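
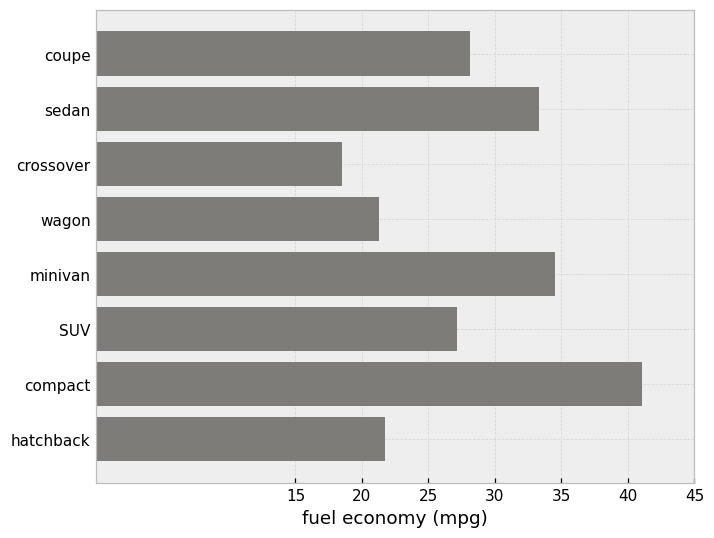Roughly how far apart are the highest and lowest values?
Max compact ≈ 40, min crossover ≈ 20; range ≈ 20.

≈ 20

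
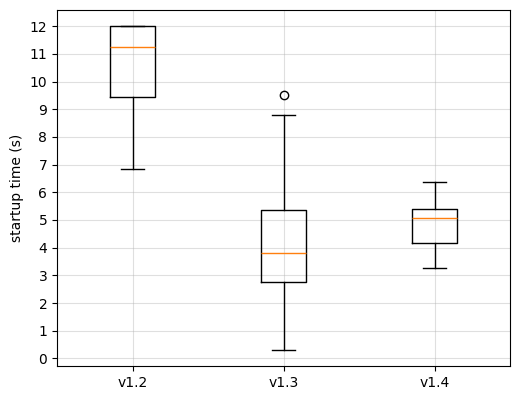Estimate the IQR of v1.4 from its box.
Q3 ≈ 5, Q1 ≈ 4; IQR ≈ 1.

≈ 1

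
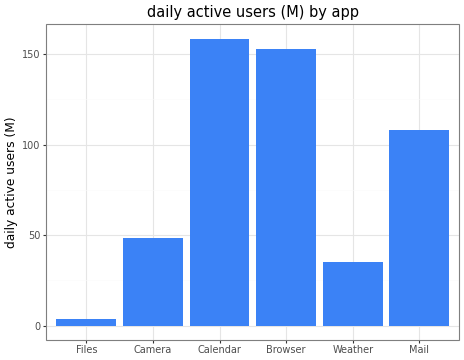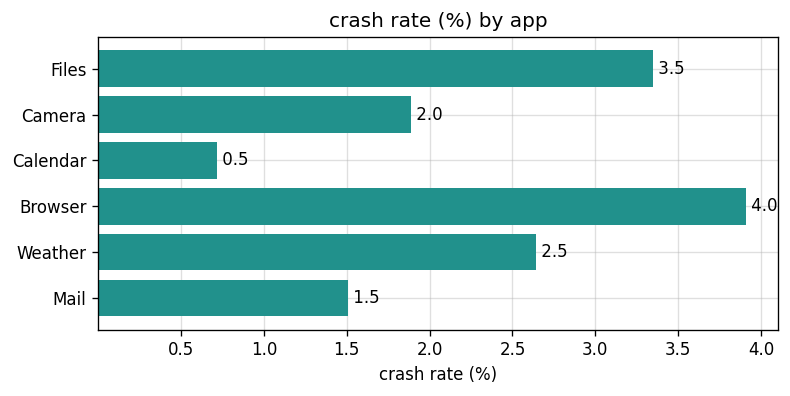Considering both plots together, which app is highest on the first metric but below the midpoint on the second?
Calendar

Chart 2 median crash rate (%) ≈ 2.5; below-median apps: Camera, Calendar, Mail. Among those, Calendar has the highest daily active users (M) (≈ 160).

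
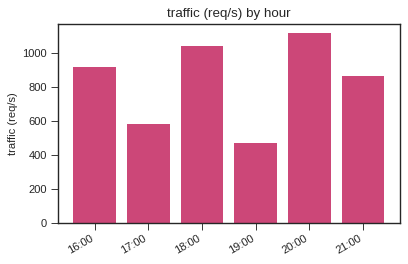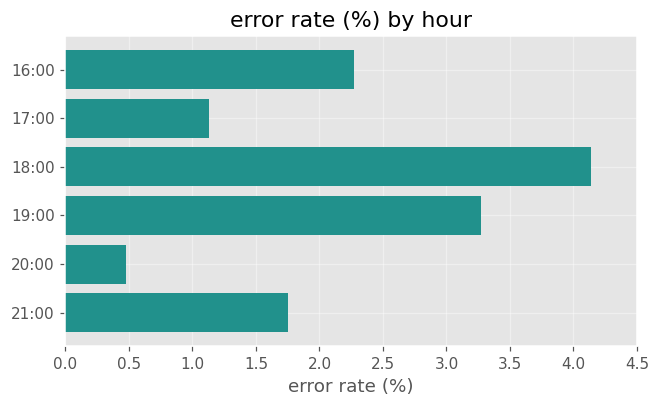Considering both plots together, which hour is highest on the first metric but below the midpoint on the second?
Chart 2 median error rate (%) ≈ 2; below-median hours: 17:00, 20:00, 21:00. Among those, 20:00 has the highest traffic (req/s) (≈ 1200).

20:00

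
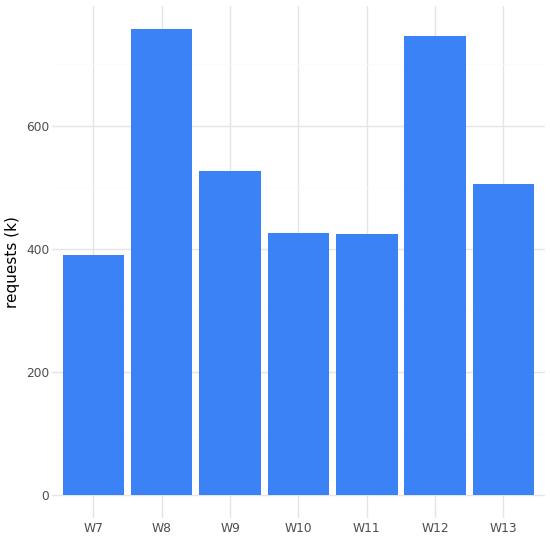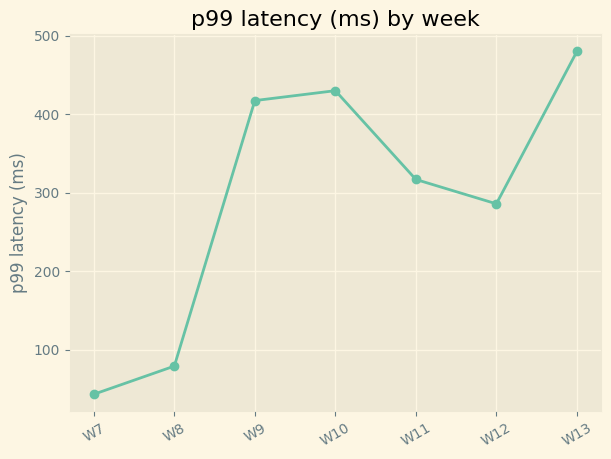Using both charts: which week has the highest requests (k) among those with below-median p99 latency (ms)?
W8

Chart 2 median p99 latency (ms) ≈ 300; below-median weeks: W7, W8, W12. Among those, W8 has the highest requests (k) (≈ 800).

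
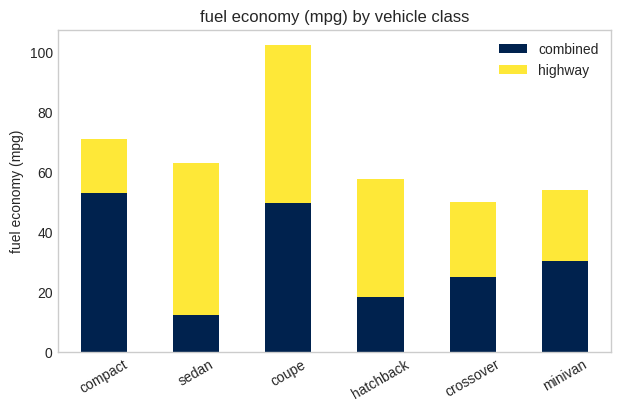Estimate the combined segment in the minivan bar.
combined top ≈ 30, bottom ≈ 0; segment ≈ 30.

≈ 30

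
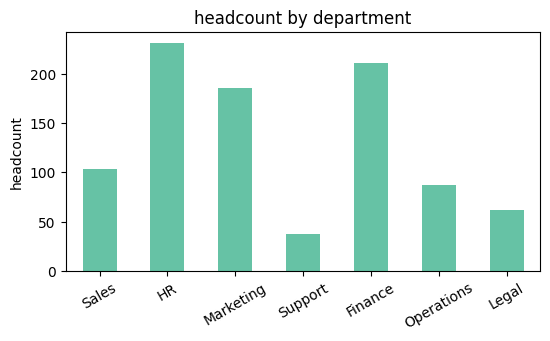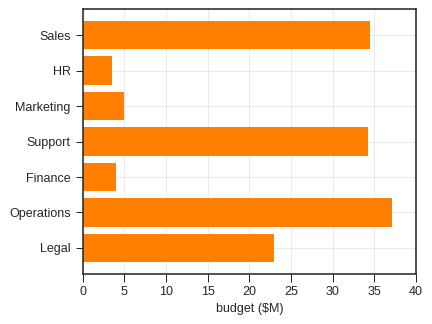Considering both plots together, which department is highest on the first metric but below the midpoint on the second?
HR

Chart 2 median budget ($M) ≈ 25; below-median departments: HR, Marketing, Finance. Among those, HR has the highest headcount (≈ 225).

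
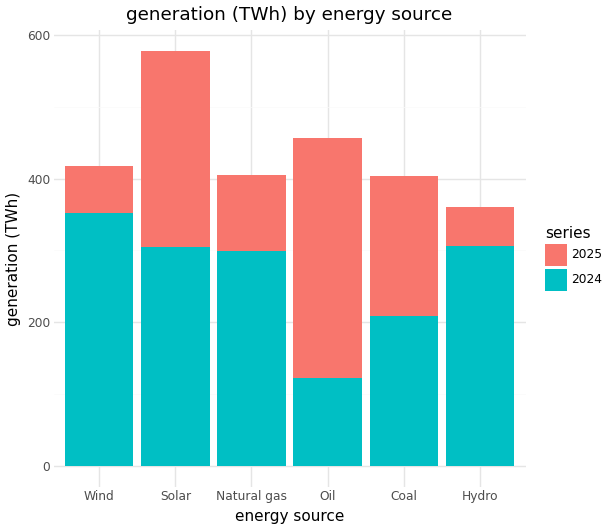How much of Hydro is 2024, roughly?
≈ 300

2024 top ≈ 300, bottom ≈ 0; segment ≈ 300.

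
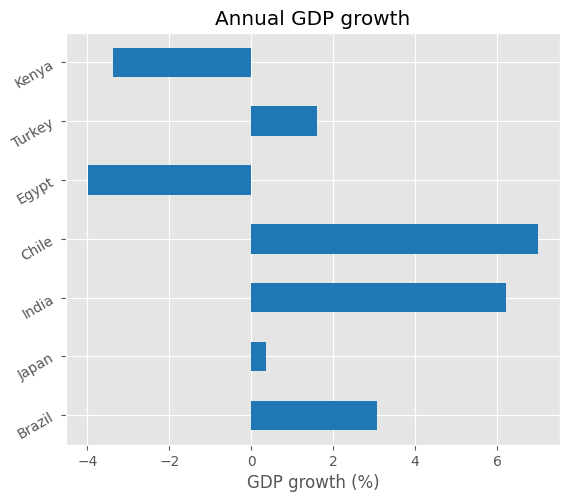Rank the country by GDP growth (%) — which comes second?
India

Top 3: Chile ≈ 7, India ≈ 6, Brazil ≈ 3.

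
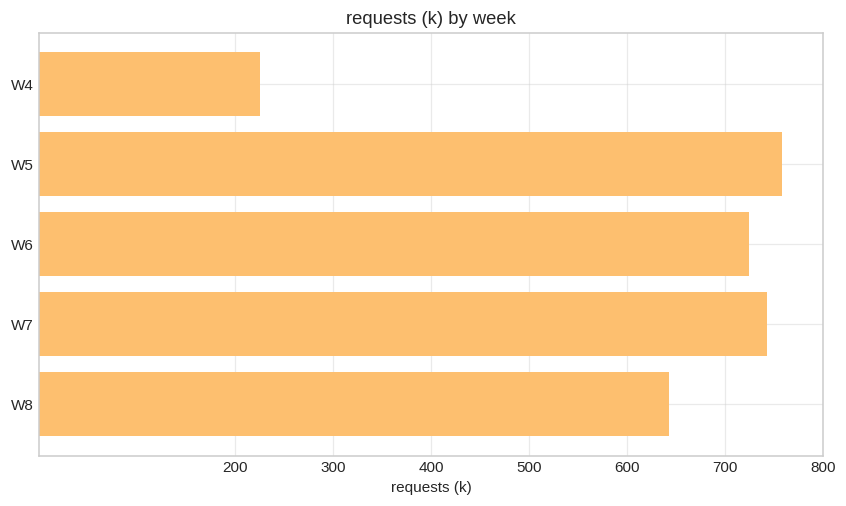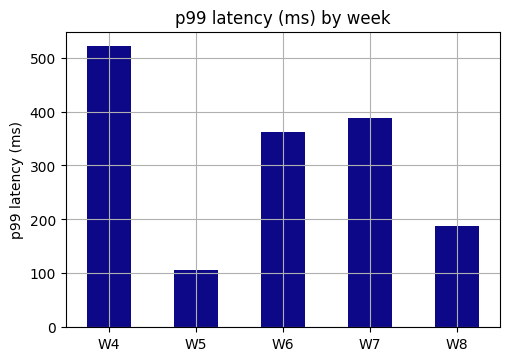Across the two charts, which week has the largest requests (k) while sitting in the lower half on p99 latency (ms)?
Chart 2 median p99 latency (ms) ≈ 350; below-median weeks: W5, W8. Among those, W5 has the highest requests (k) (≈ 800).

W5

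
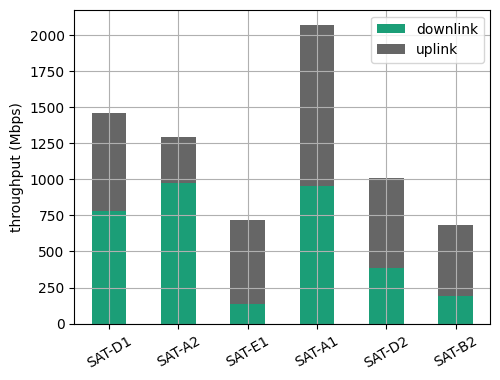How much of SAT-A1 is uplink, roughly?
uplink top ≈ 2000, bottom ≈ 1000; segment ≈ 1000.

≈ 1000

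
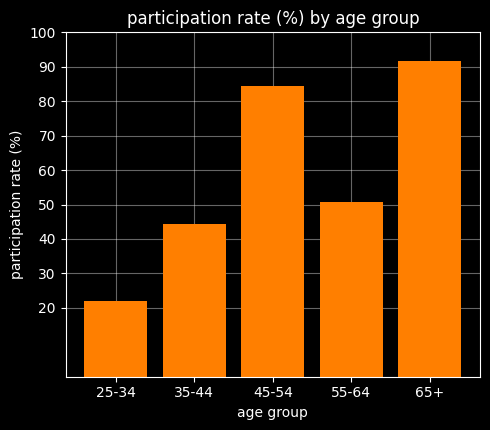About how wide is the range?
Max 65+ ≈ 90, min 25-34 ≈ 20; range ≈ 70.

≈ 70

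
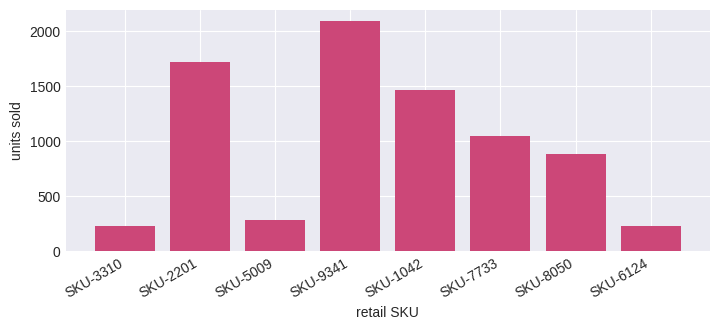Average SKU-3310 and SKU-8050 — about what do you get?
(200 + 800) / 2 ≈ 500.

≈ 500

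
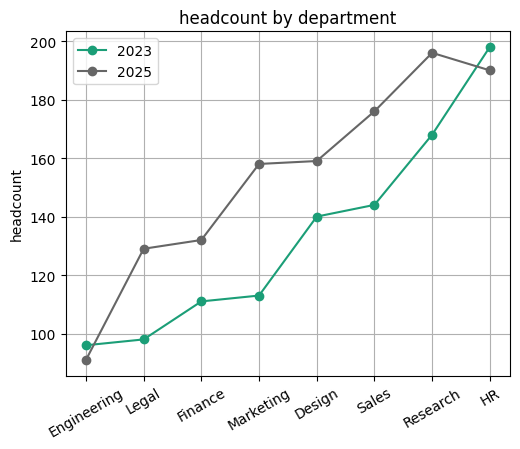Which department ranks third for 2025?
Sales

Top 4 for 2025: Research ≈ 200, HR ≈ 190, Sales ≈ 180, Design ≈ 160.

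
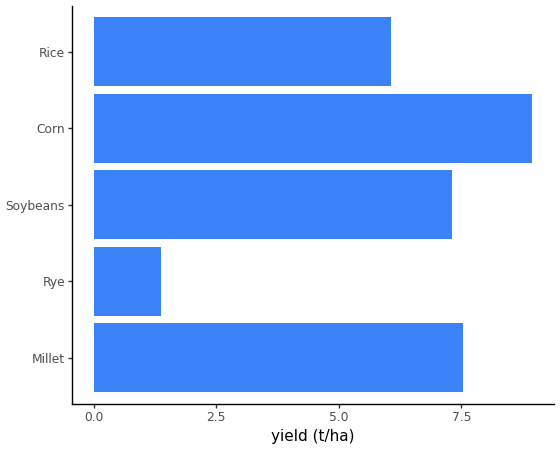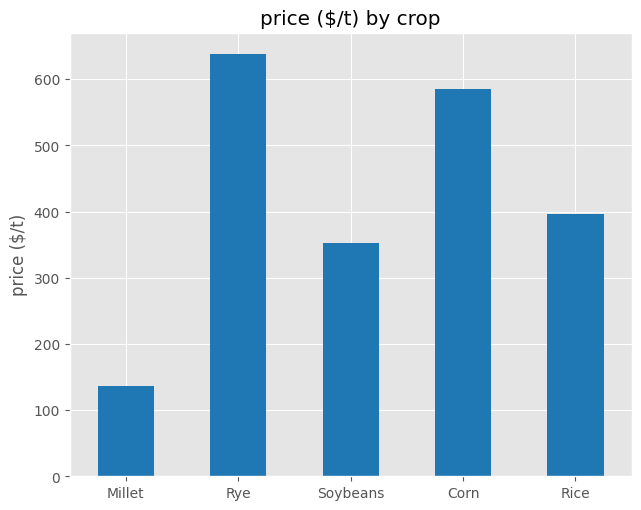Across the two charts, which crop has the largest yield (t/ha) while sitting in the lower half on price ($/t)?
Chart 2 median price ($/t) ≈ 400; below-median crops: Millet, Soybeans. Among those, Millet has the highest yield (t/ha) (≈ 8).

Millet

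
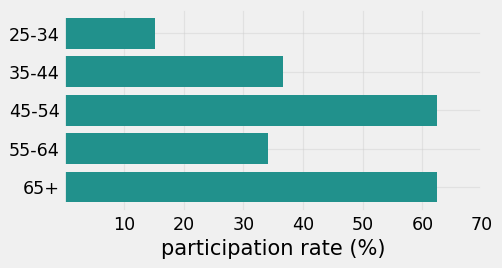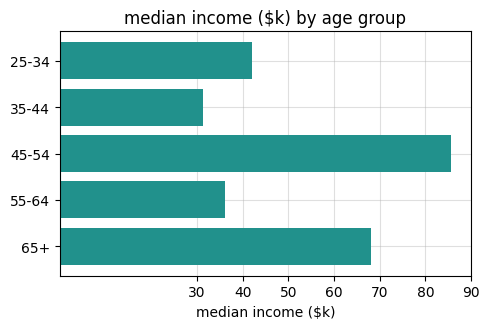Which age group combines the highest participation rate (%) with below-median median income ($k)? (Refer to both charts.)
Chart 2 median median income ($k) ≈ 40; below-median age groups: 35-44, 55-64. Among those, 35-44 has the highest participation rate (%) (≈ 40).

35-44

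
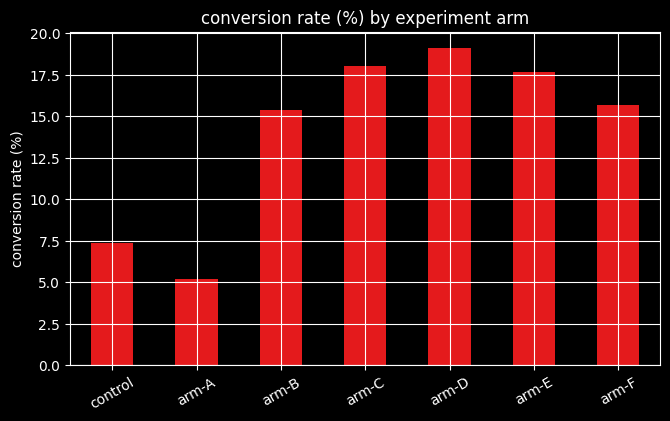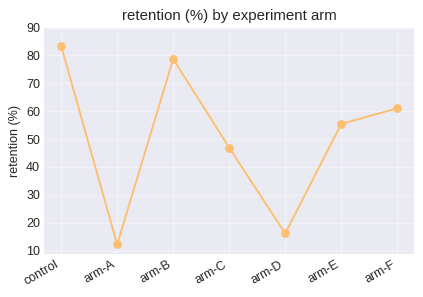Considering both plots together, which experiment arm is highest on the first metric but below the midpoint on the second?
Chart 2 median retention (%) ≈ 60; below-median experiment arms: arm-A, arm-C, arm-D. Among those, arm-D has the highest conversion rate (%) (≈ 20).

arm-D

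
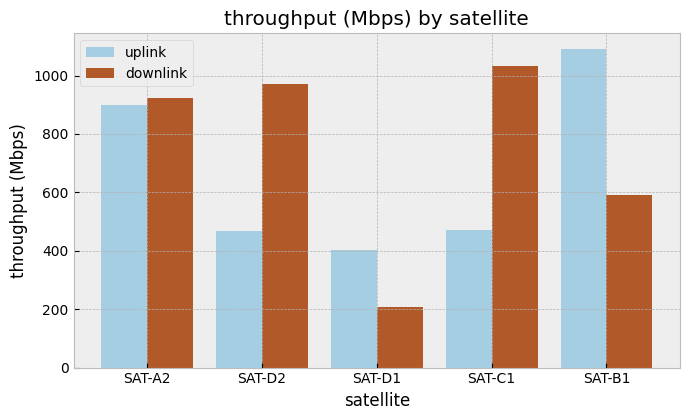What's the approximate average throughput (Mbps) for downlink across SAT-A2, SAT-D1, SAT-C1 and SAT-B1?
≈ 675

(900 + 200 + 1000 + 600) / 4 ≈ 675.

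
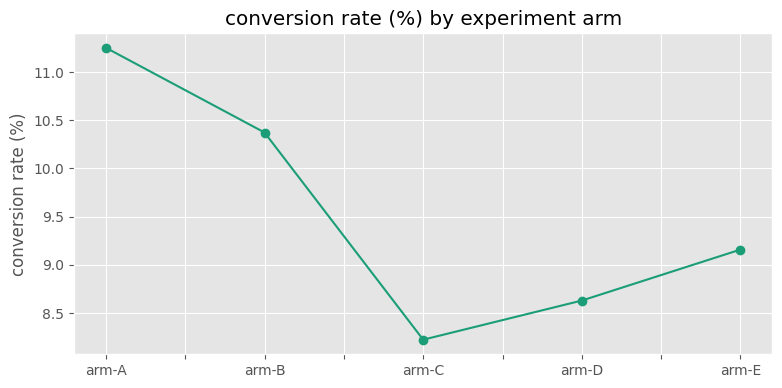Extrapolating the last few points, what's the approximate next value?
Last three: 8.0, 8.5, 9.0 → slope ≈ 0.5/step → next ≈ 9.5.

≈ 9.5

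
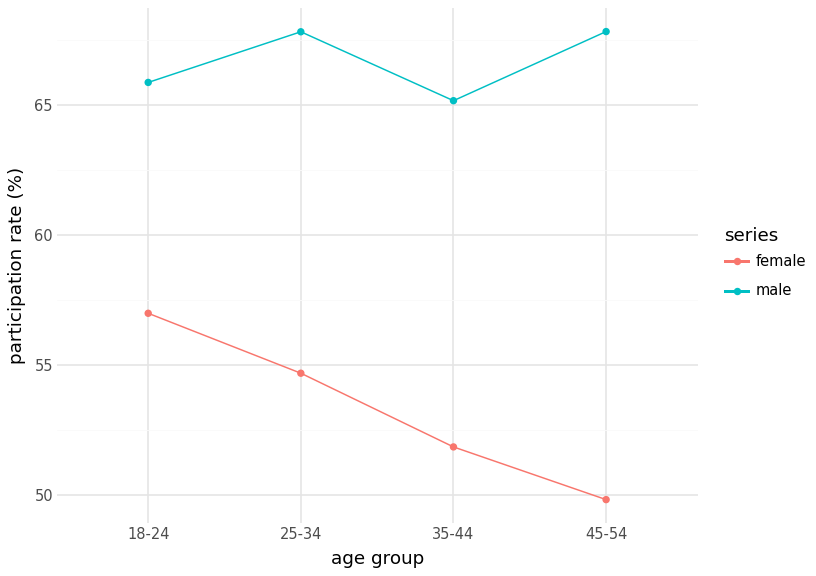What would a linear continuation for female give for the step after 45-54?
≈ 48

Last three: 54, 52, 50 → slope ≈ -2/step → next ≈ 48.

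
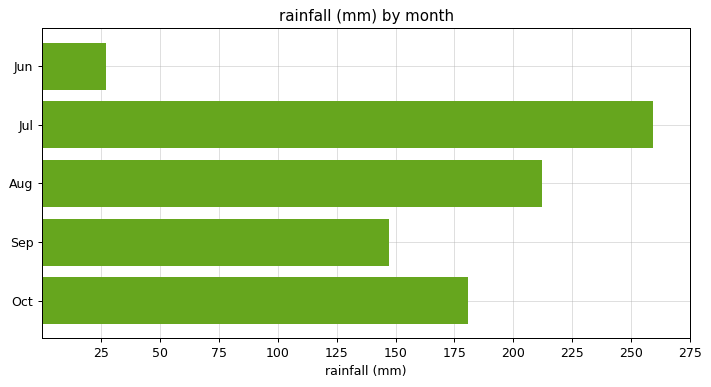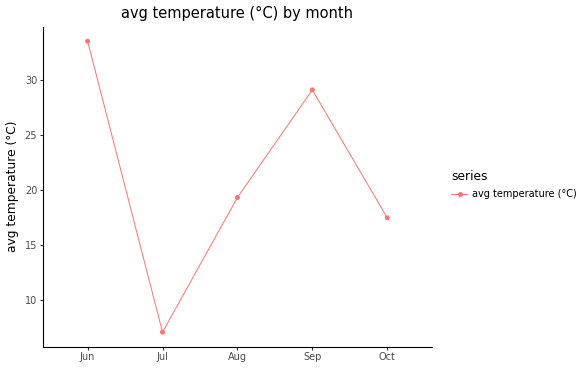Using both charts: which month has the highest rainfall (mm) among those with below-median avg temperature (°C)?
Jul

Chart 2 median avg temperature (°C) ≈ 20; below-median months: Jul, Oct. Among those, Jul has the highest rainfall (mm) (≈ 250).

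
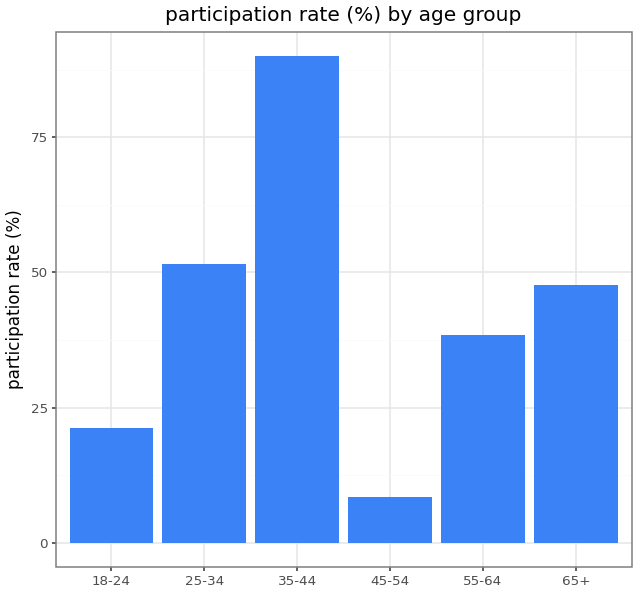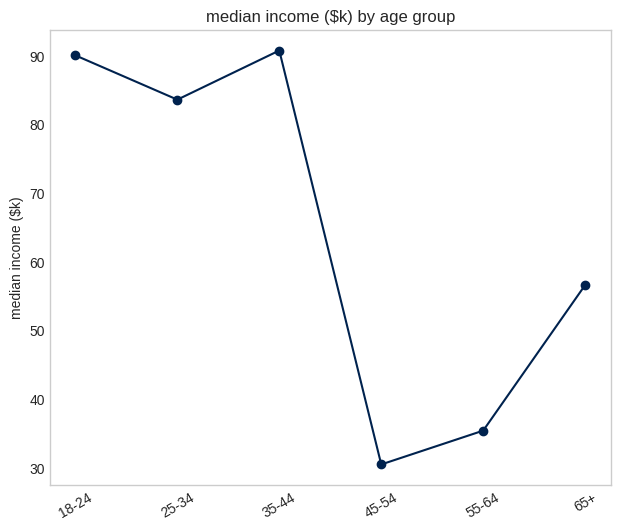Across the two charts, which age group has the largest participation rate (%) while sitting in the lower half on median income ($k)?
65+

Chart 2 median median income ($k) ≈ 70; below-median age groups: 45-54, 55-64, 65+. Among those, 65+ has the highest participation rate (%) (≈ 50).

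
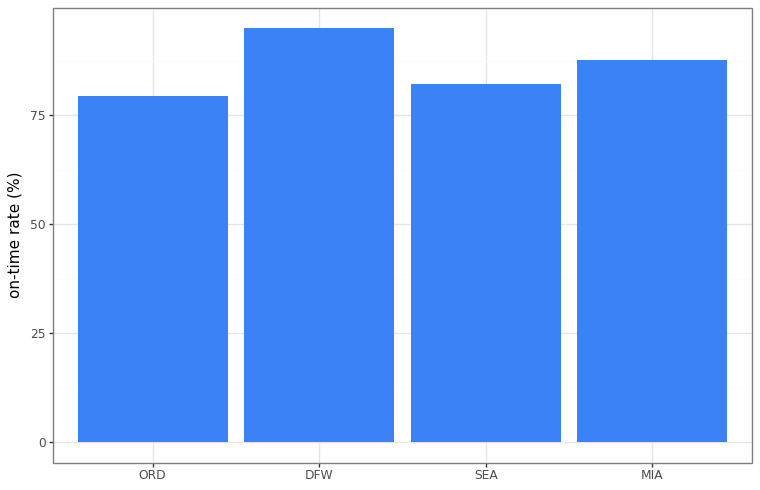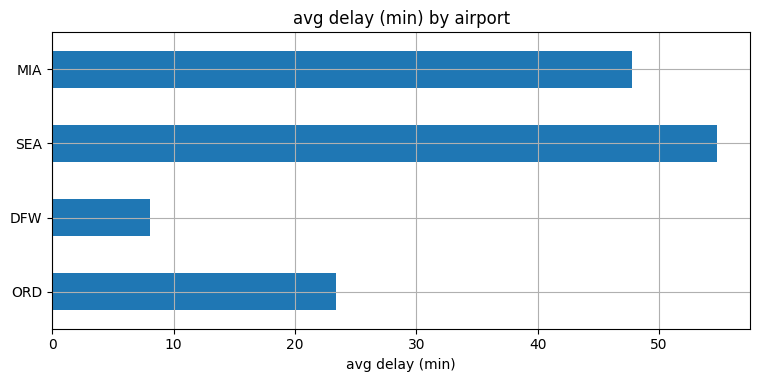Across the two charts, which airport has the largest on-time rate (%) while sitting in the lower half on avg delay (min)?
DFW

Chart 2 median avg delay (min) ≈ 40; below-median airports: ORD, DFW. Among those, DFW has the highest on-time rate (%) (≈ 100).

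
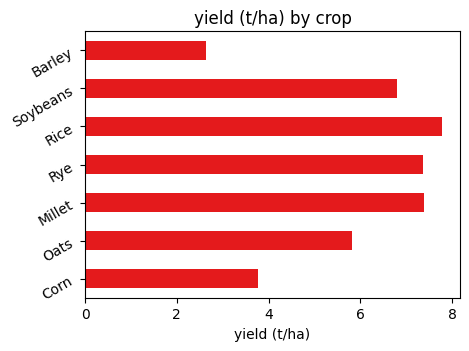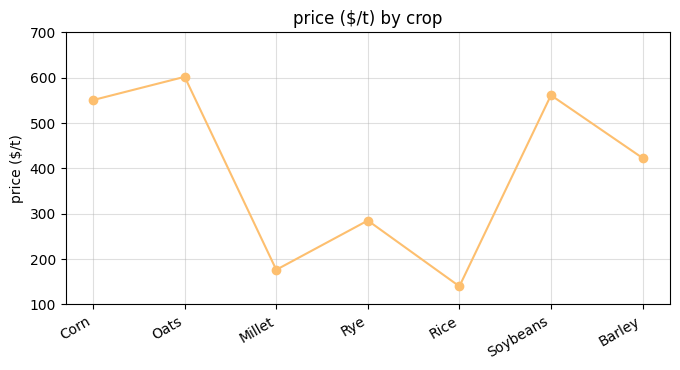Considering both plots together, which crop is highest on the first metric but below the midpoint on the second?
Chart 2 median price ($/t) ≈ 400; below-median crops: Millet, Rye, Rice. Among those, Rice has the highest yield (t/ha) (≈ 8).

Rice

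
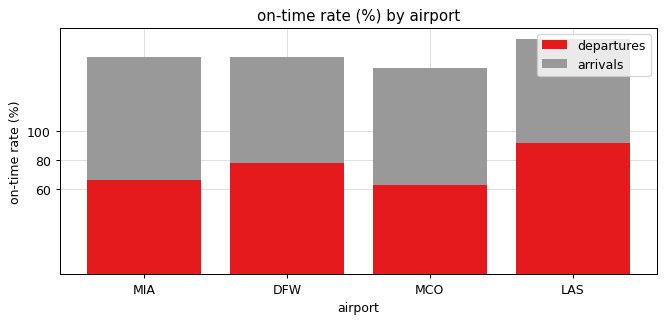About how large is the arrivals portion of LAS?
≈ 60

arrivals top ≈ 160, bottom ≈ 100; segment ≈ 60.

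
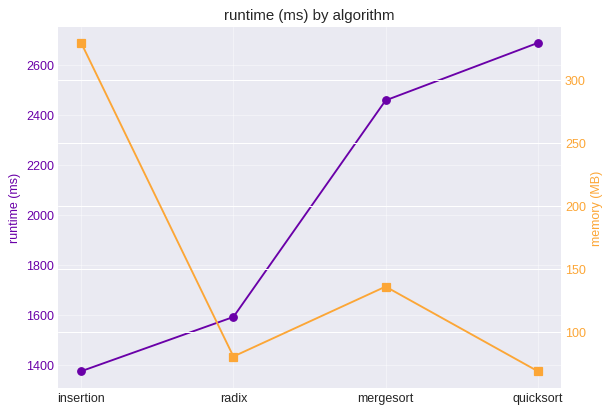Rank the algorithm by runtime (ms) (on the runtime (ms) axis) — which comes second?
mergesort

Top 3 (on the runtime (ms) axis): quicksort ≈ 2600, mergesort ≈ 2400, radix ≈ 1600.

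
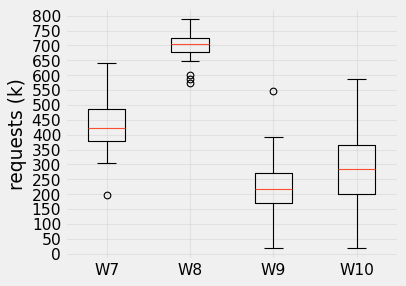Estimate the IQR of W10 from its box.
≈ 150

Q3 ≈ 350, Q1 ≈ 200; IQR ≈ 150.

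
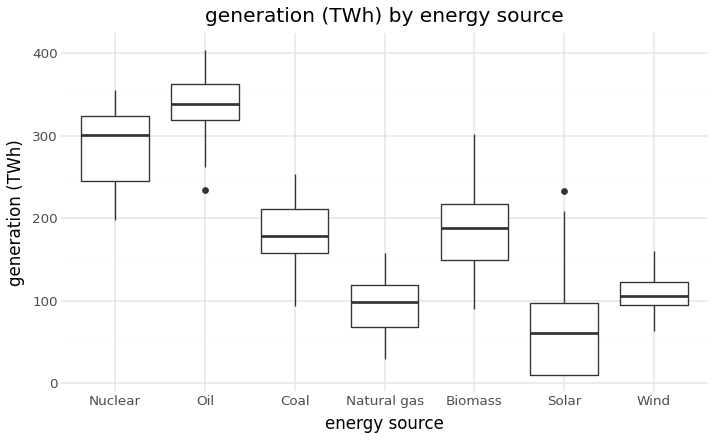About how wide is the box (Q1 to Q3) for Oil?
≈ 50

Q3 ≈ 350, Q1 ≈ 300; IQR ≈ 50.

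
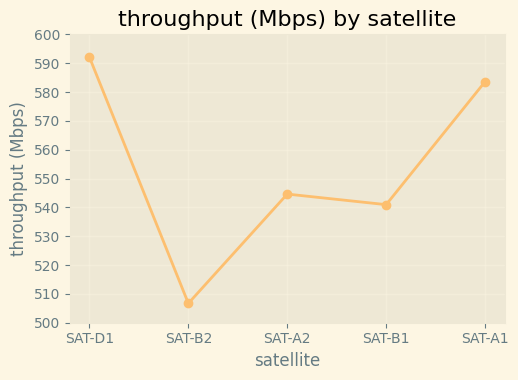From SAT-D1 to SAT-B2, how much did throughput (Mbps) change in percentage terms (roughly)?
≈ -13.6%

SAT-D1 ≈ 590, SAT-B2 ≈ 510; (510 − 590) / 590 ≈ -13.6%.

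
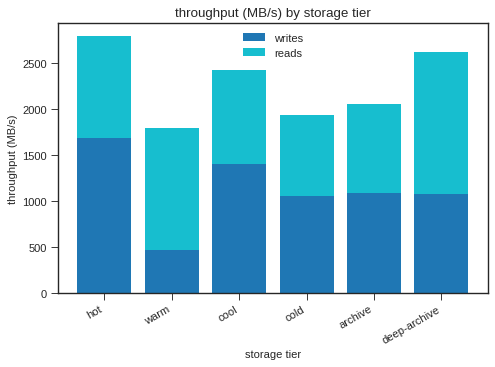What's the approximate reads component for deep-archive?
≈ 1500

reads top ≈ 2500, bottom ≈ 1000; segment ≈ 1500.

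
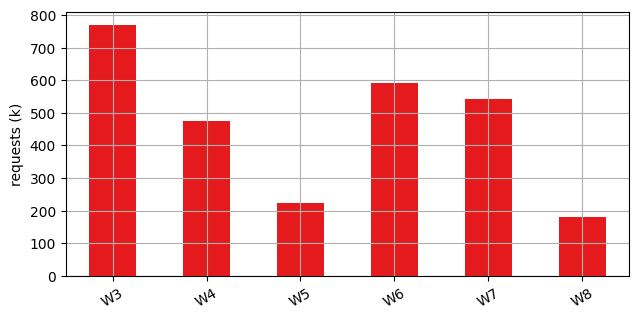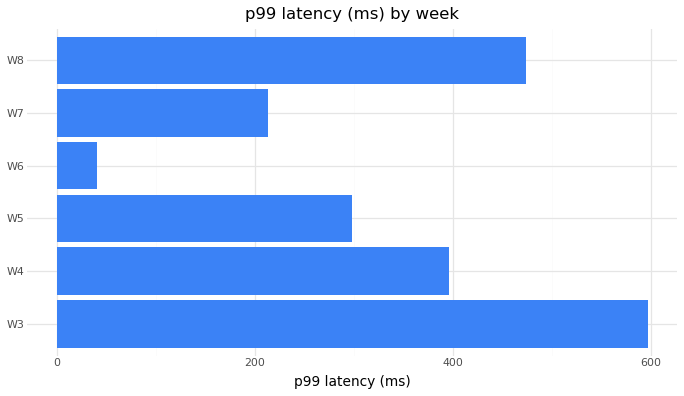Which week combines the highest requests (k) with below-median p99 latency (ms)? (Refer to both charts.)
W6

Chart 2 median p99 latency (ms) ≈ 300; below-median weeks: W5, W6, W7. Among those, W6 has the highest requests (k) (≈ 600).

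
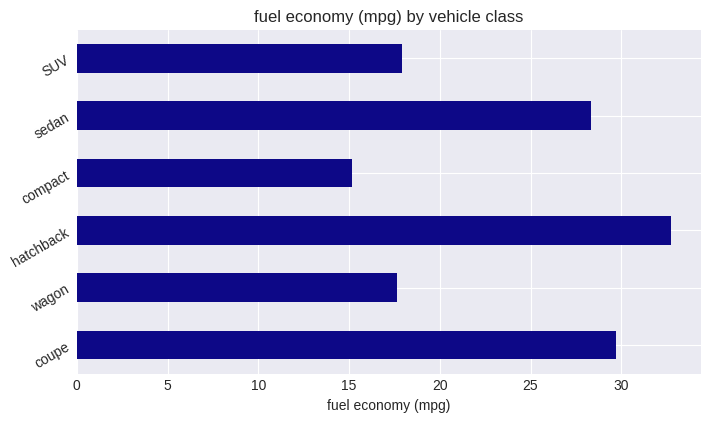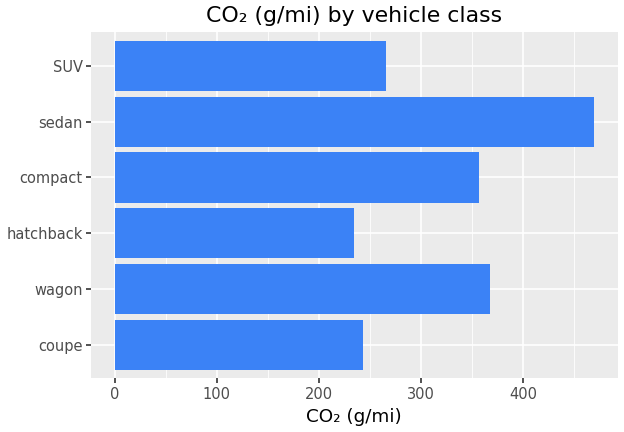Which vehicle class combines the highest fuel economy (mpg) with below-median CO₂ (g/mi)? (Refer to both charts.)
hatchback

Chart 2 median CO₂ (g/mi) ≈ 300; below-median vehicle classes: coupe, hatchback, SUV. Among those, hatchback has the highest fuel economy (mpg) (≈ 35).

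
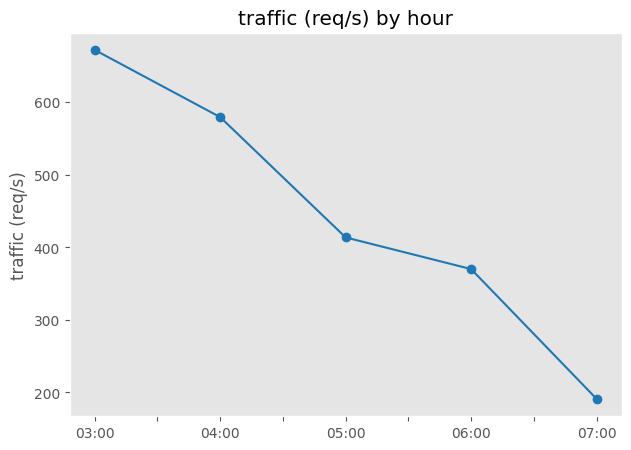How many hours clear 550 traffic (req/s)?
2

Above 550: 03:00, 04:00.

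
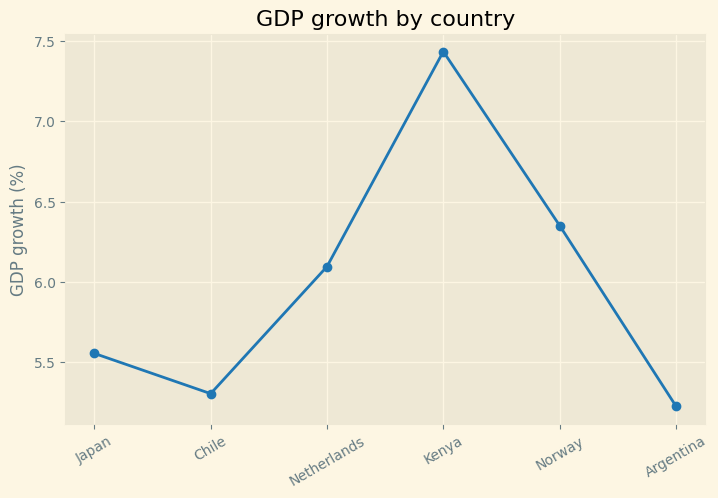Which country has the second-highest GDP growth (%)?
Norway

Top 3: Kenya ≈ 7.4, Norway ≈ 6.4, Netherlands ≈ 6.0.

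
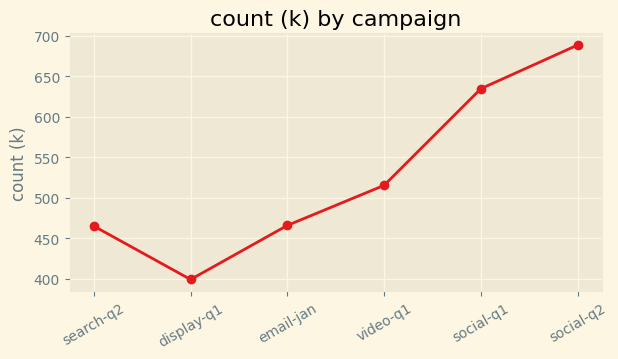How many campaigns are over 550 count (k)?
2

Above 550: social-q1, social-q2.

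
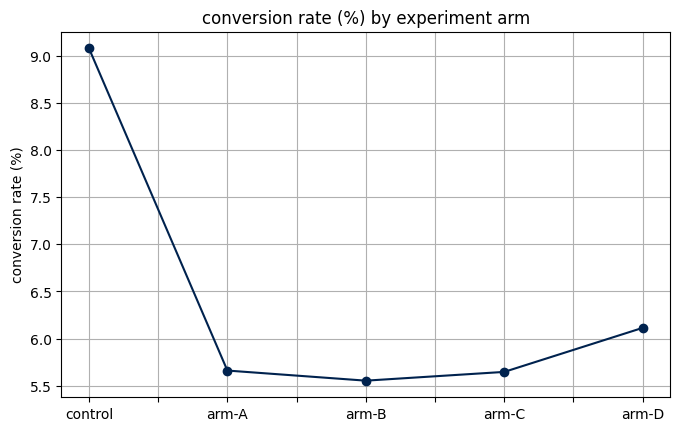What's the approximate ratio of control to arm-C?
control ≈ 9.0, arm-C ≈ 5.5; 9.0/5.5 ≈ 1.64.

≈ 1.64×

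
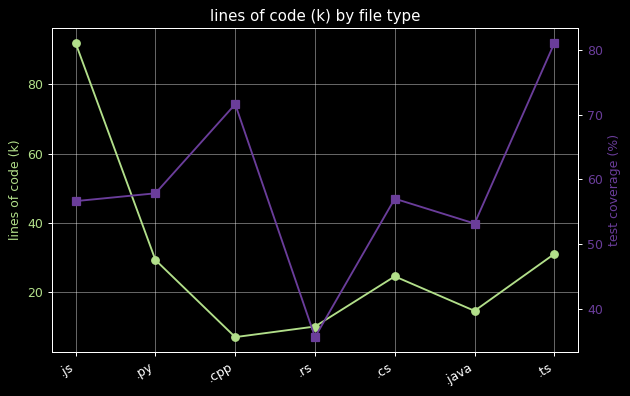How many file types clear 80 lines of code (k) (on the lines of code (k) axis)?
1

Above 80: .js.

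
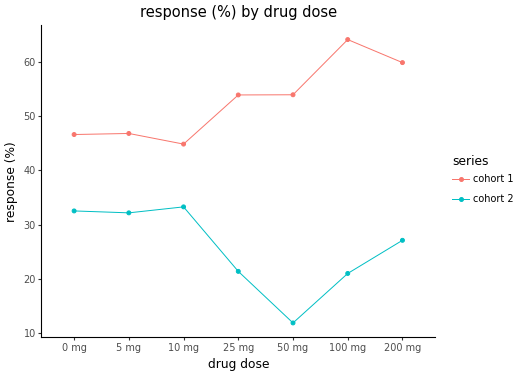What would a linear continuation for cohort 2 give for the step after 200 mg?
≈ 32.5

Last three: 10, 20, 25 → slope ≈ 7.5/step → next ≈ 32.5.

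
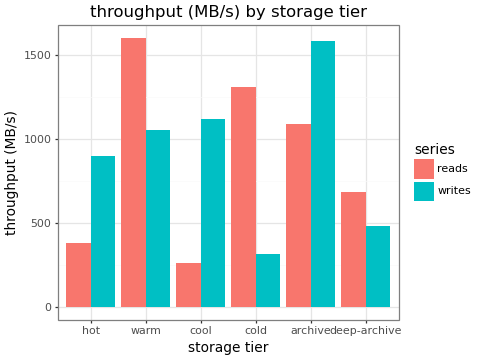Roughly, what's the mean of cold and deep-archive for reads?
≈ 1000

(1400 + 600) / 2 ≈ 1000.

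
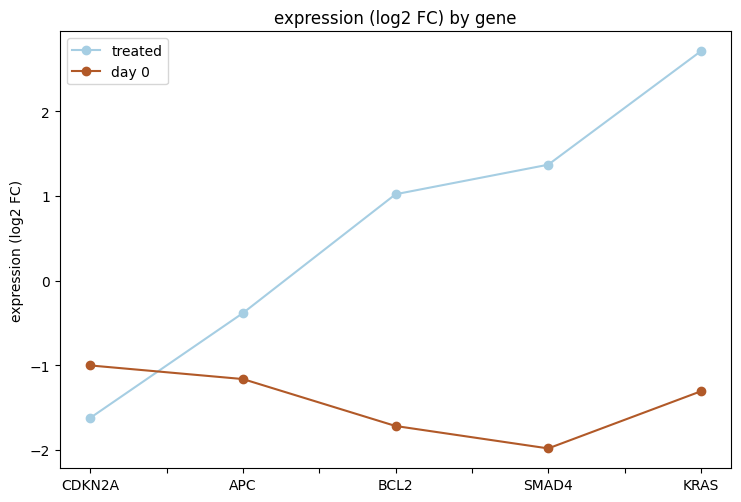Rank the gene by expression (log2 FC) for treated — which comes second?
SMAD4

Top 3 for treated: KRAS ≈ 2.5, SMAD4 ≈ 1.5, BCL2 ≈ 1.0.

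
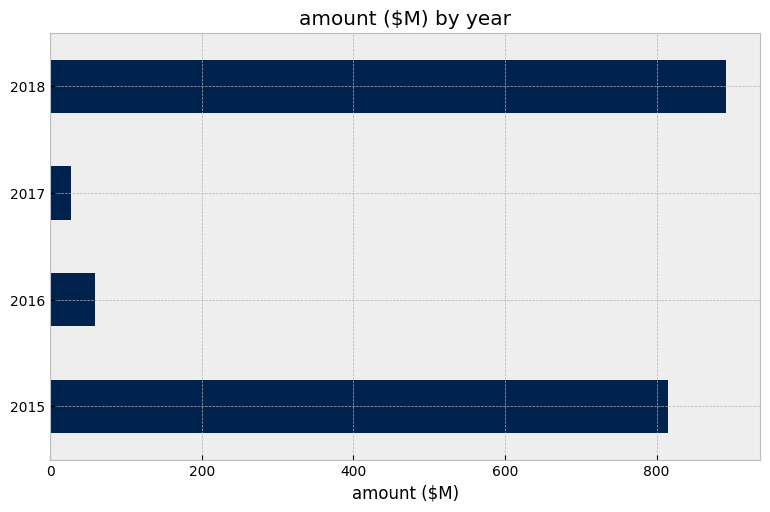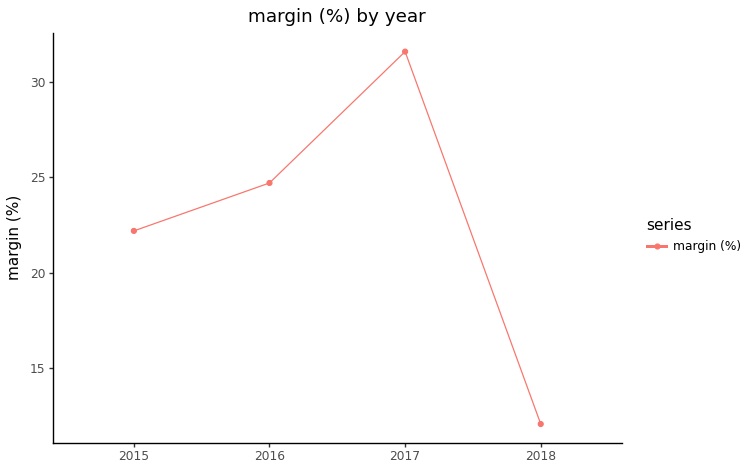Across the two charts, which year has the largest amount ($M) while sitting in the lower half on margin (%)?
2018

Chart 2 median margin (%) ≈ 25; below-median years: 2015, 2018. Among those, 2018 has the highest amount ($M) (≈ 900).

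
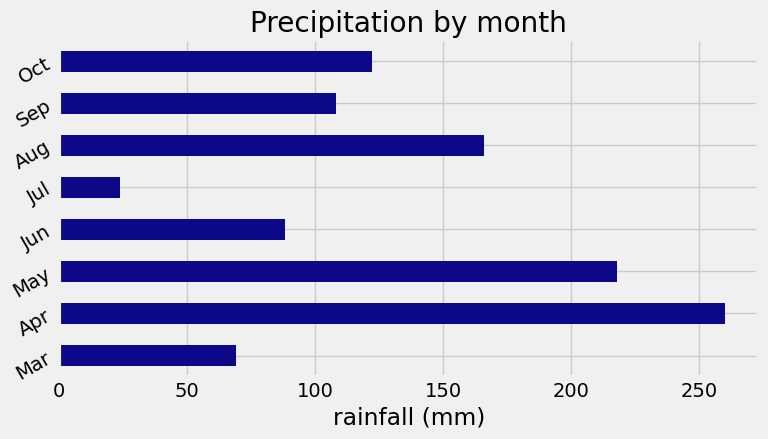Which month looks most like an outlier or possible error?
Apr

Apr ≈ 250; the rest sit between ≈ 25 and ≈ 225.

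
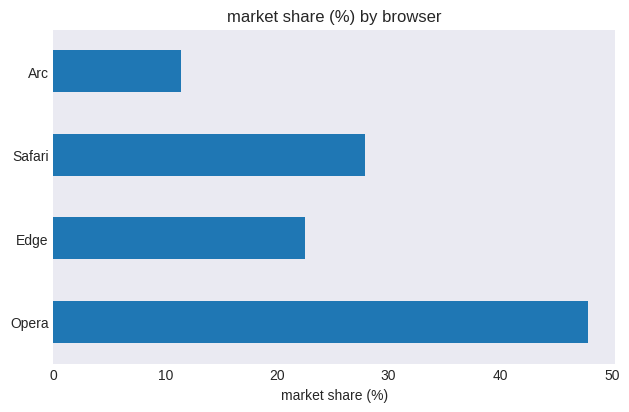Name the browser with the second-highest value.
Top 3: Opera ≈ 50, Safari ≈ 30, Edge ≈ 25.

Safari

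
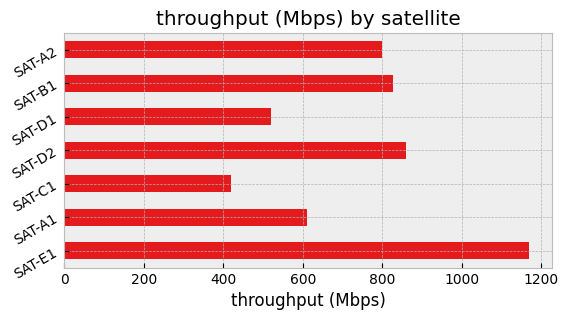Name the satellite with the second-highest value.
Top 3: SAT-E1 ≈ 1200, SAT-D2 ≈ 900, SAT-B1 ≈ 800.

SAT-D2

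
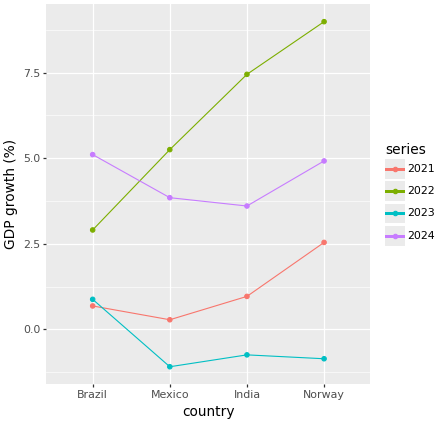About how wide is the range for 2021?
≈ 3

Max Norway ≈ 3, min Mexico ≈ 0; range ≈ 3.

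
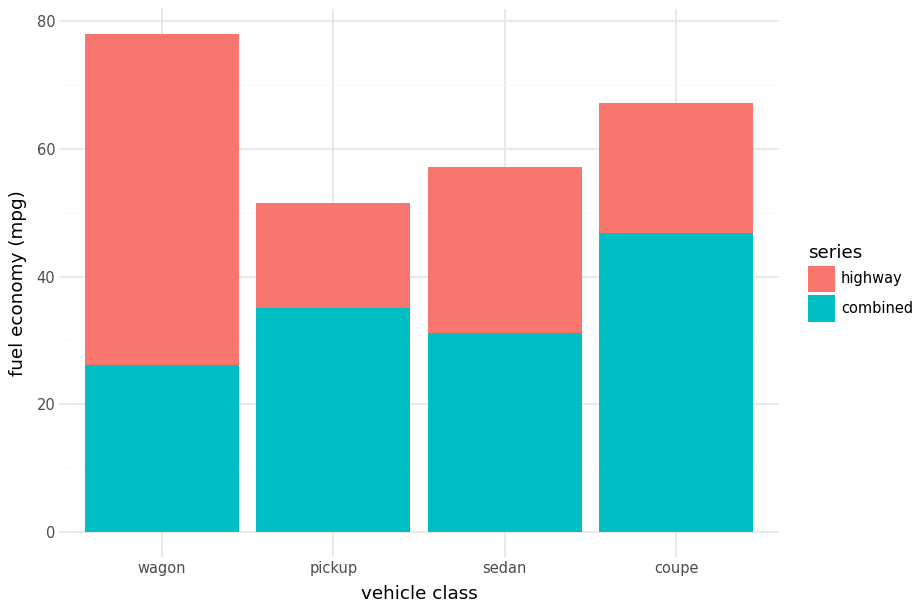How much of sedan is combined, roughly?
combined top ≈ 30, bottom ≈ 0; segment ≈ 30.

≈ 30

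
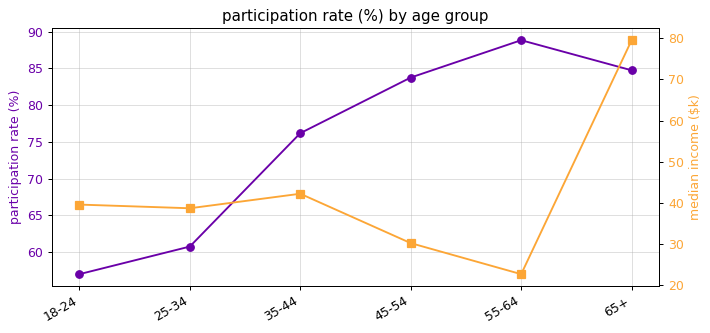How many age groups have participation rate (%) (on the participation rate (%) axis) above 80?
3

Above 80: 45-54, 55-64, 65+.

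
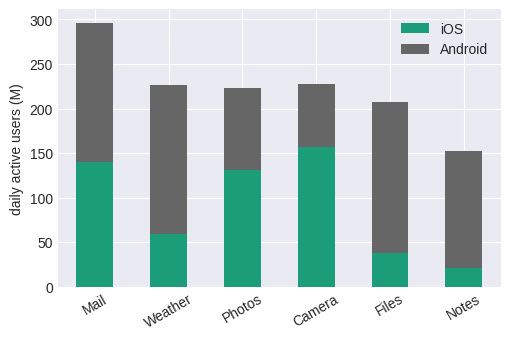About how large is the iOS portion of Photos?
iOS top ≈ 125, bottom ≈ 0; segment ≈ 125.

≈ 125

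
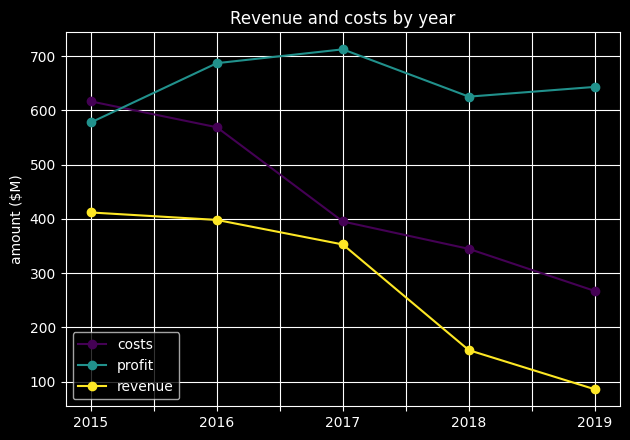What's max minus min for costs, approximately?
≈ 300

Max 2015 ≈ 600, min 2019 ≈ 300; range ≈ 300.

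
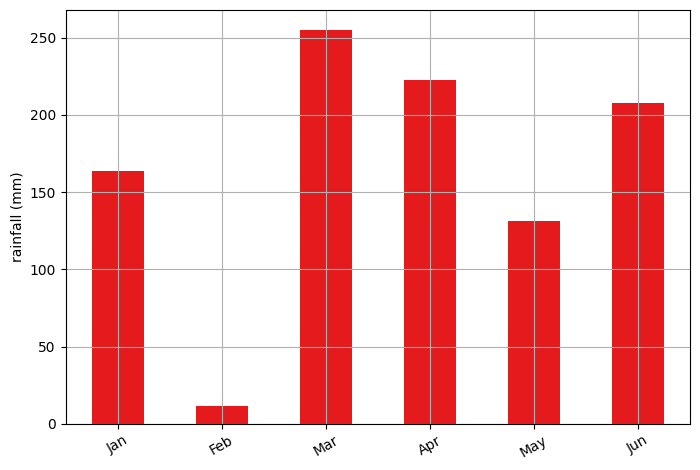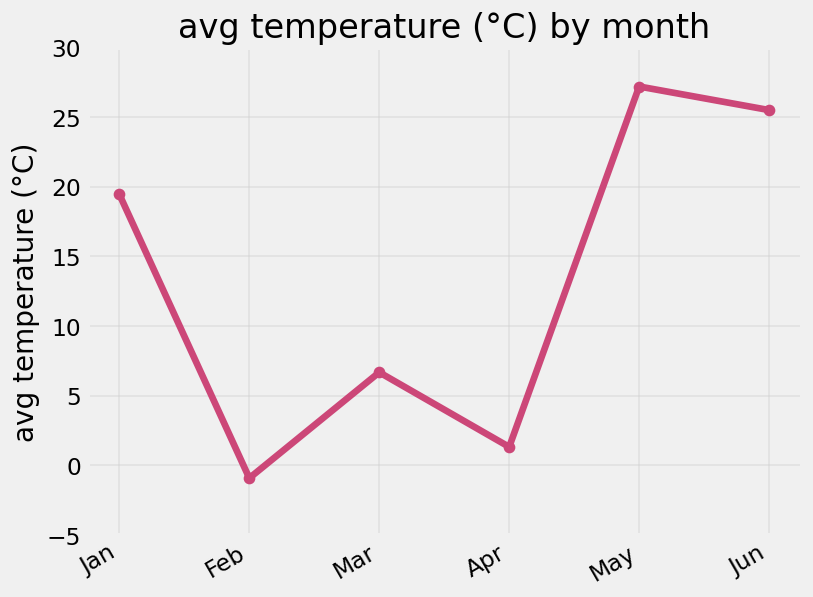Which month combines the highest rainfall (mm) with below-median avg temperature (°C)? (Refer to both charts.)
Mar

Chart 2 median avg temperature (°C) ≈ 15; below-median months: Feb, Mar, Apr. Among those, Mar has the highest rainfall (mm) (≈ 250).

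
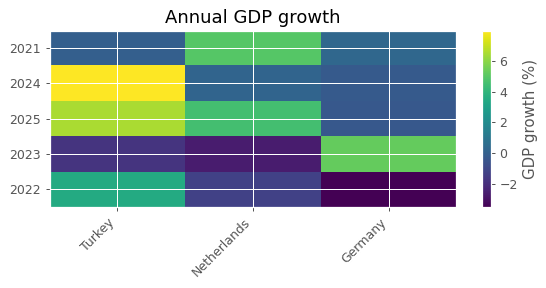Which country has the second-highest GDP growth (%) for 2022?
Top 3 for 2022: Turkey ≈ 4, Netherlands ≈ -1, Germany ≈ -4.

Netherlands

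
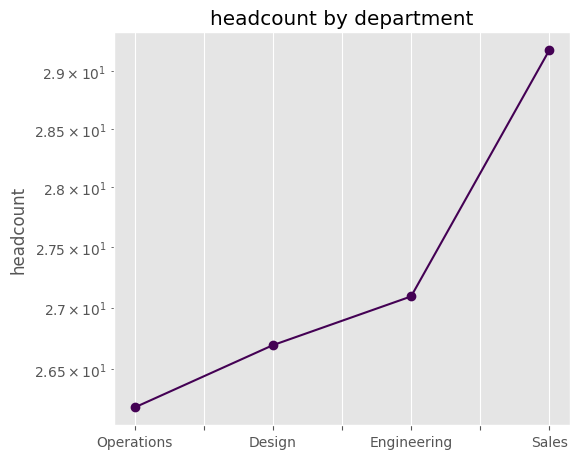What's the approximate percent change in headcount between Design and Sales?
Design ≈ 26.5, Sales ≈ 29.0; (29.0 − 26.5) / 26.5 ≈ +9.4%.

≈ +9.4%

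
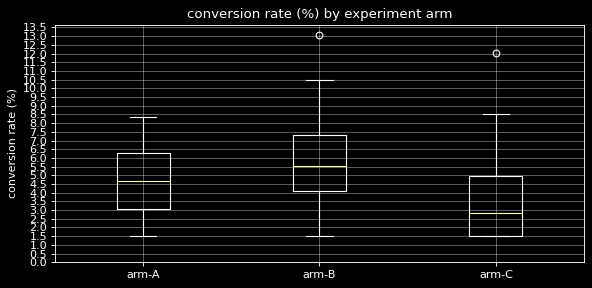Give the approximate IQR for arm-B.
≈ 3.5

Q3 ≈ 7.5, Q1 ≈ 4.0; IQR ≈ 3.5.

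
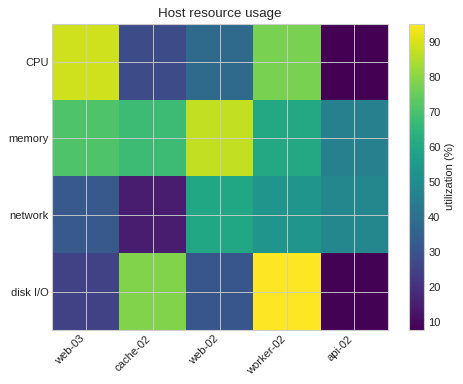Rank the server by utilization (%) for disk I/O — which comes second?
Top 3 for disk I/O: worker-02 ≈ 100, cache-02 ≈ 80, web-02 ≈ 30.

cache-02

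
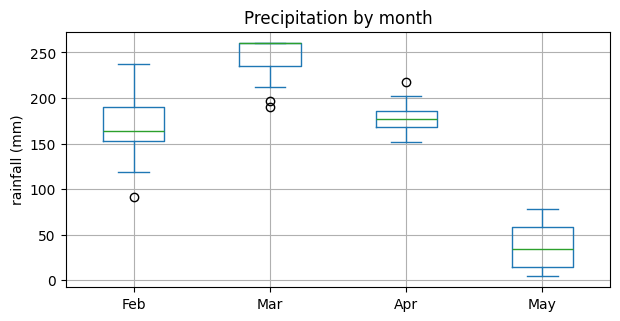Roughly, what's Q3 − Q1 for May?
Q3 ≈ 60, Q1 ≈ 20; IQR ≈ 40.

≈ 40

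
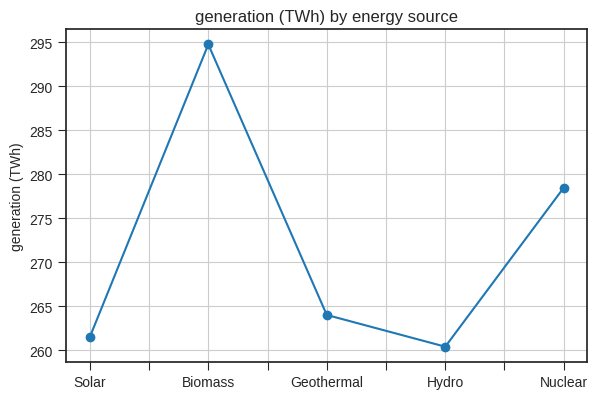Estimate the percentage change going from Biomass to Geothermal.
≈ -10.2%

Biomass ≈ 295, Geothermal ≈ 265; (265 − 295) / 295 ≈ -10.2%.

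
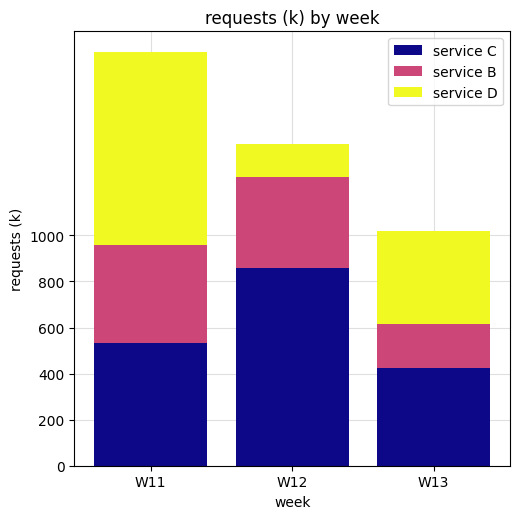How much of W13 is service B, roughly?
≈ 200

service B top ≈ 600, bottom ≈ 400; segment ≈ 200.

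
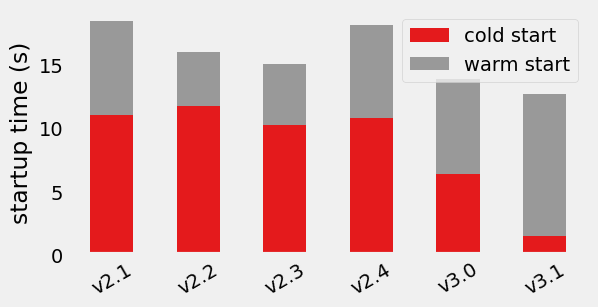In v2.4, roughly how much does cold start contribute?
cold start top ≈ 10, bottom ≈ 0; segment ≈ 10.

≈ 10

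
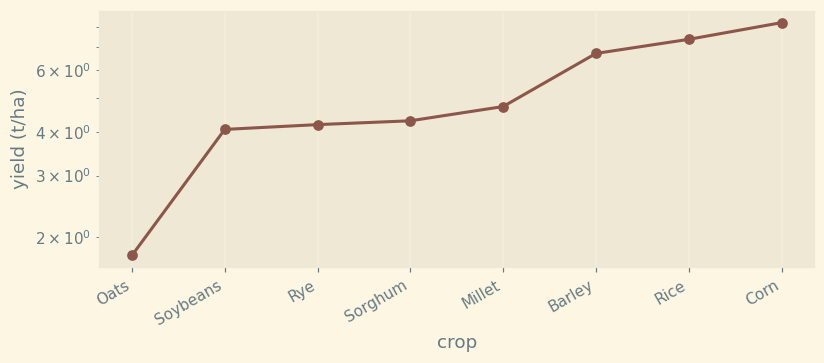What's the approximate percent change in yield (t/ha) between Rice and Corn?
≈ +14.3%

Rice ≈ 7, Corn ≈ 8; (8 − 7) / 7 ≈ +14.3%.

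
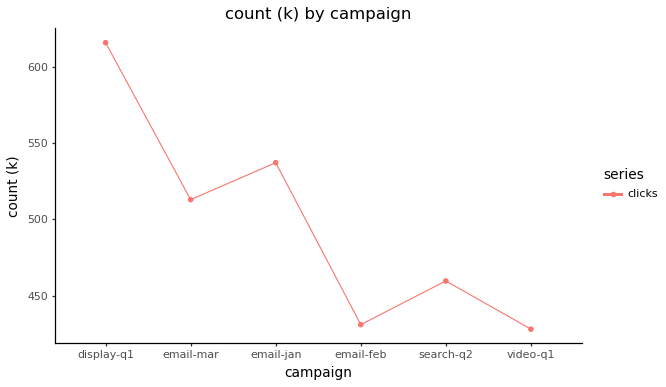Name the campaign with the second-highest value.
Top 3: display-q1 ≈ 620, email-jan ≈ 540, email-mar ≈ 520.

email-jan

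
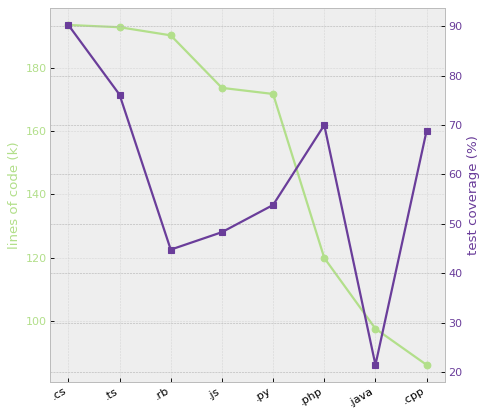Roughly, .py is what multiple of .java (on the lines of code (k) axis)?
.py ≈ 170, .java ≈ 100; 170/100 ≈ 1.7.

≈ 1.7×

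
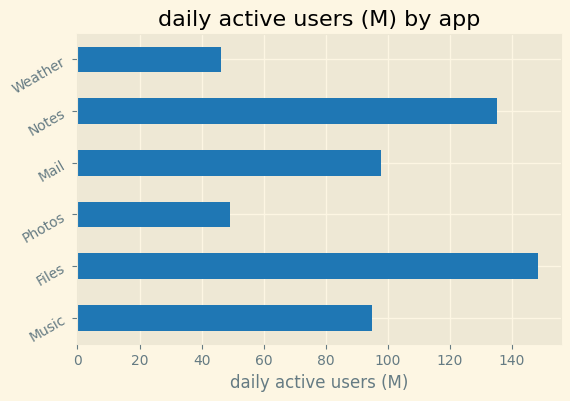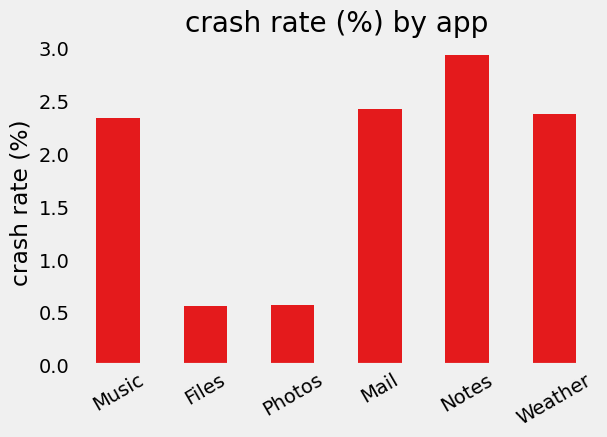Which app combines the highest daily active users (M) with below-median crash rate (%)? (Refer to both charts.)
Chart 2 median crash rate (%) ≈ 2.5; below-median apps: Music, Files, Photos. Among those, Files has the highest daily active users (M) (≈ 140).

Files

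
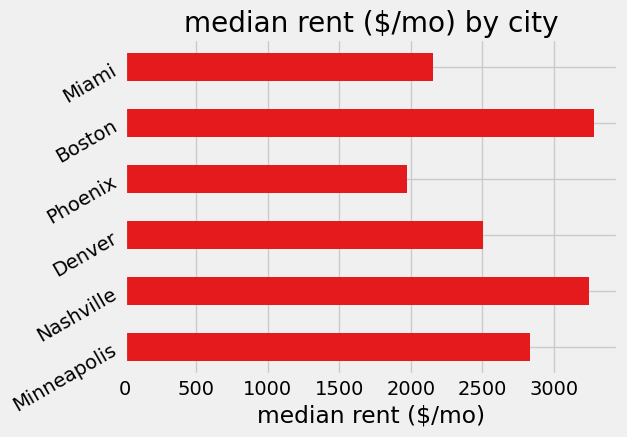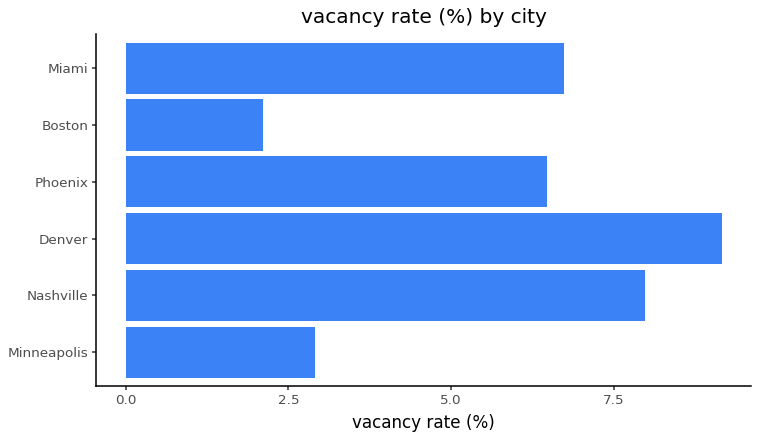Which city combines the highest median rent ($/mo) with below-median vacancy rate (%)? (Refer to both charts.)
Chart 2 median vacancy rate (%) ≈ 7; below-median cities: Minneapolis, Phoenix, Boston. Among those, Boston has the highest median rent ($/mo) (≈ 3500).

Boston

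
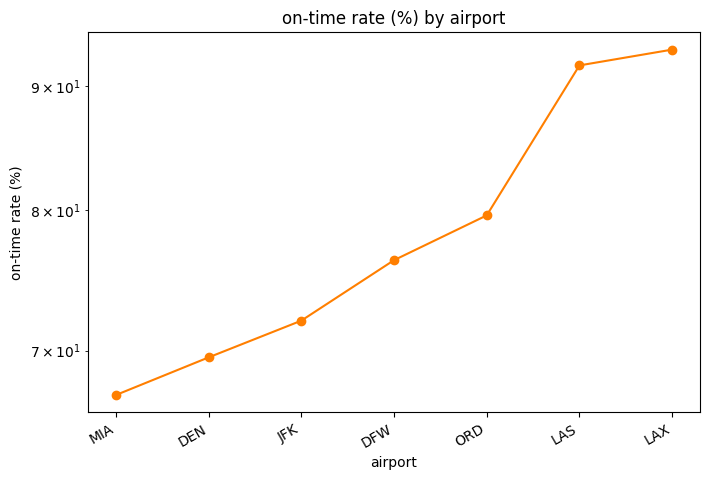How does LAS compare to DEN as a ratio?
≈ 1.29×

LAS ≈ 90, DEN ≈ 70; 90/70 ≈ 1.29.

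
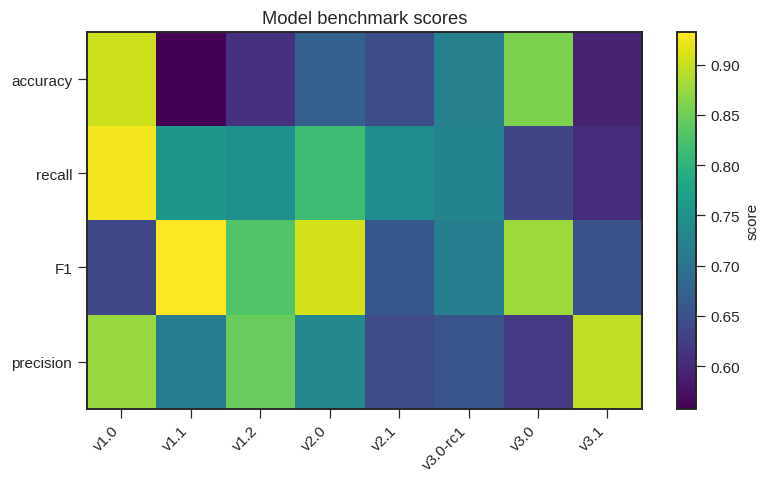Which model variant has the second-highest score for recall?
v2.0

Top 3 for recall: v1.0 ≈ 0.95, v2.0 ≈ 0.80, v1.1 ≈ 0.75.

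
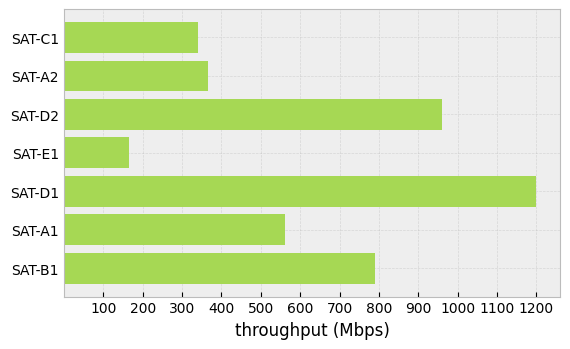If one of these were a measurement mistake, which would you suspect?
SAT-D1 ≈ 1200; the rest sit between ≈ 200 and ≈ 1000.

SAT-D1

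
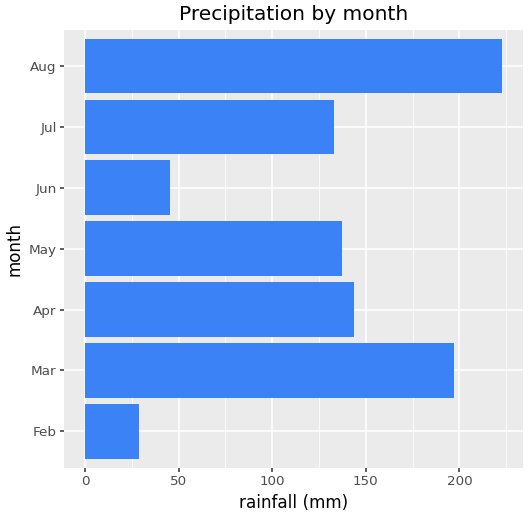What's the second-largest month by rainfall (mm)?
Mar

Top 3: Aug ≈ 220, Mar ≈ 200, Apr ≈ 140.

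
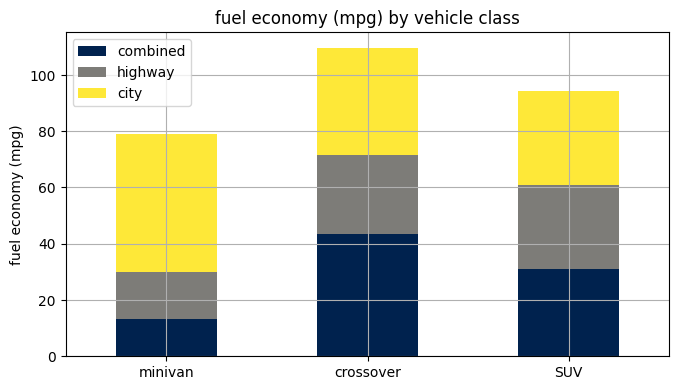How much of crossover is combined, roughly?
≈ 40

combined top ≈ 40, bottom ≈ 0; segment ≈ 40.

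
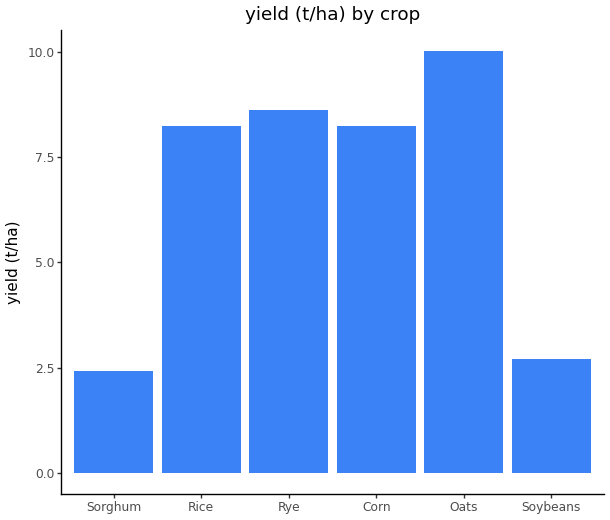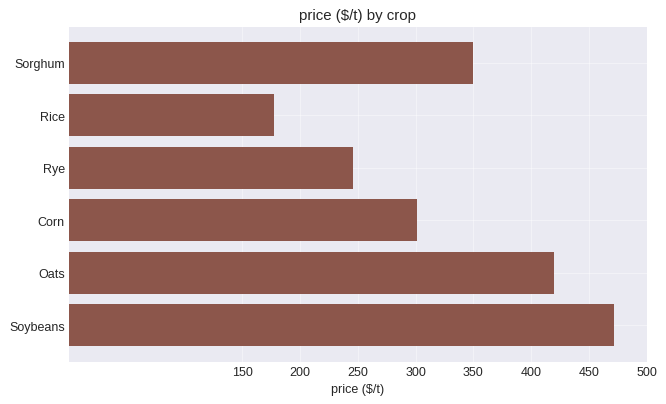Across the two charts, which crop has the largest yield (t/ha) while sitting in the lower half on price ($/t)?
Rye

Chart 2 median price ($/t) ≈ 350; below-median crops: Rice, Rye, Corn. Among those, Rye has the highest yield (t/ha) (≈ 9).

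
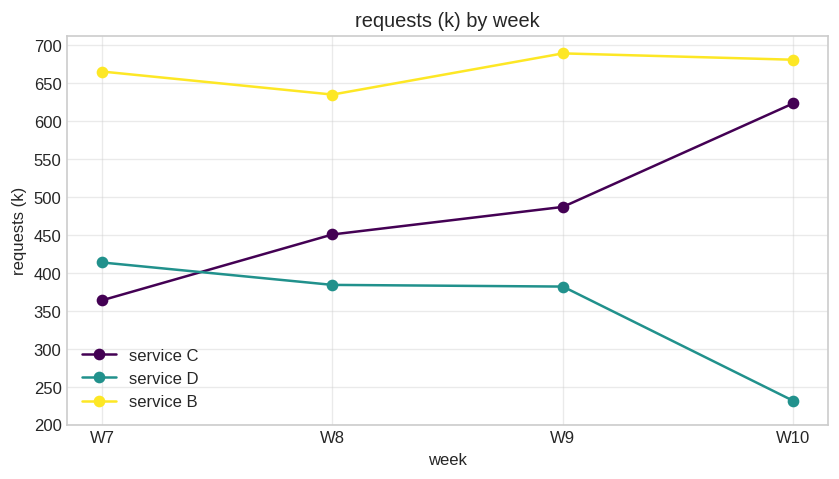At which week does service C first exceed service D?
W8

W7: service C ≈ 350 vs service D ≈ 400 (not yet); W8: service C ≈ 450 vs service D ≈ 400 (first crossover).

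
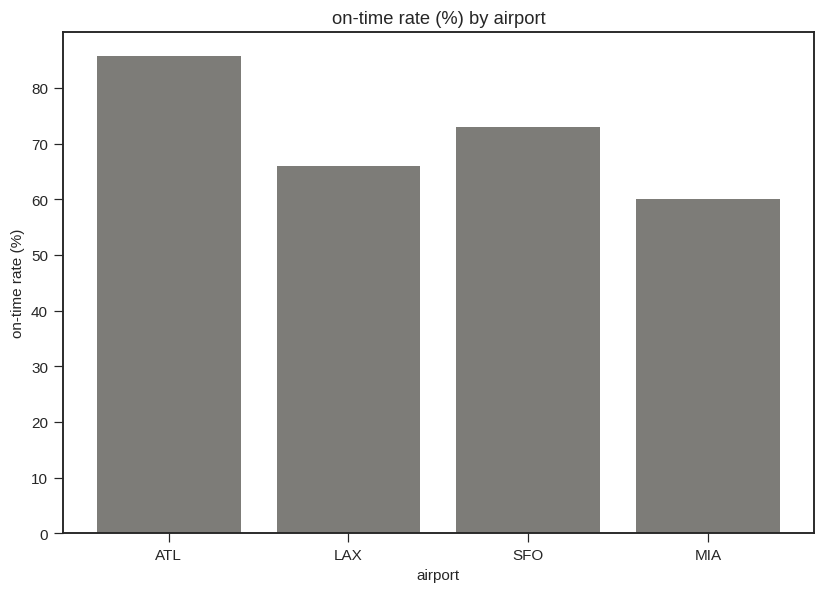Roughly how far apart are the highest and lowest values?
Max ATL ≈ 90, min MIA ≈ 60; range ≈ 30.

≈ 30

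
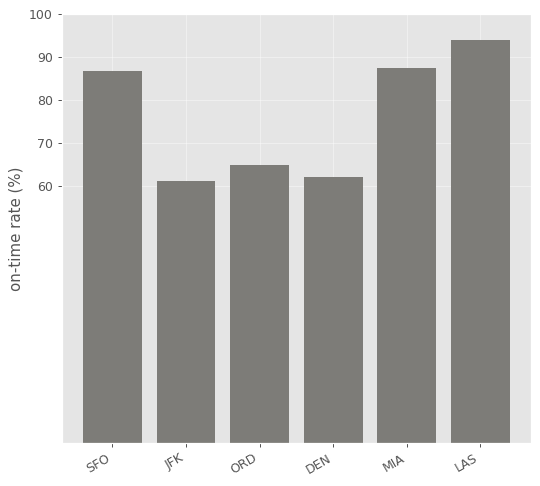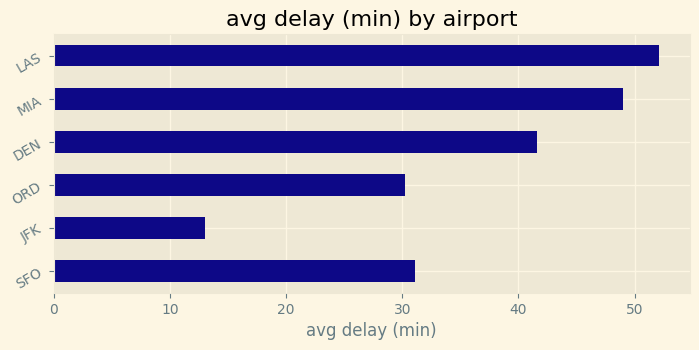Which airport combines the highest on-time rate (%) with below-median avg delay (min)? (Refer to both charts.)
Chart 2 median avg delay (min) ≈ 35; below-median airports: SFO, JFK, ORD. Among those, SFO has the highest on-time rate (%) (≈ 90).

SFO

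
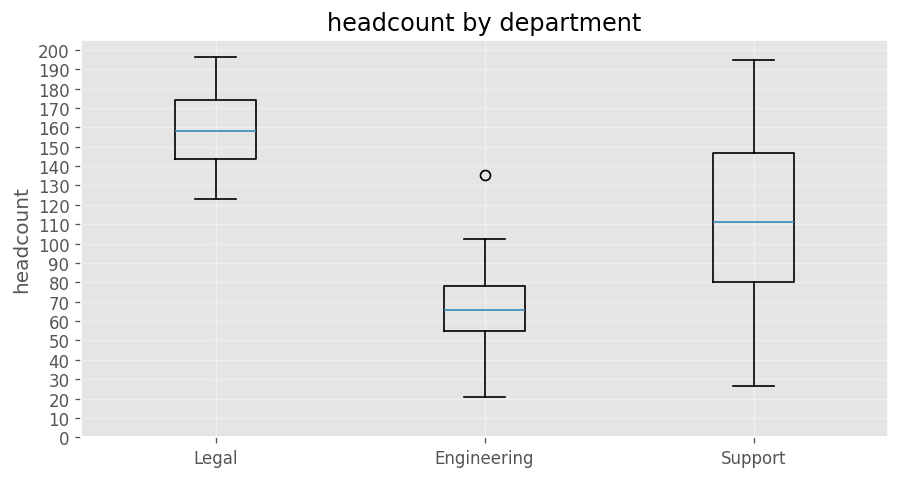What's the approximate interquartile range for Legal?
Q3 ≈ 170, Q1 ≈ 140; IQR ≈ 30.

≈ 30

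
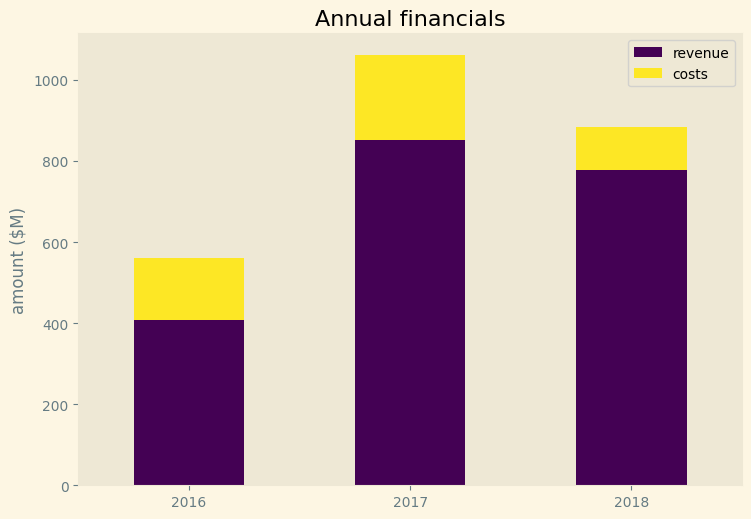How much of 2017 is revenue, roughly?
revenue top ≈ 900, bottom ≈ 0; segment ≈ 900.

≈ 900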